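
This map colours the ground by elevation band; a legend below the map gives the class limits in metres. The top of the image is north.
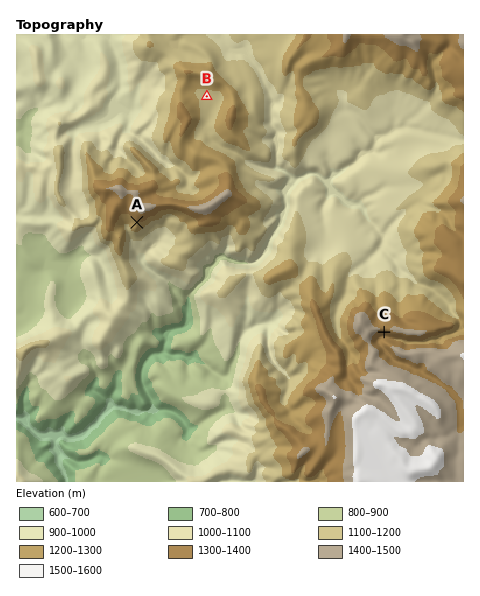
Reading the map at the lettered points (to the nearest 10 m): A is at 1290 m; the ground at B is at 1190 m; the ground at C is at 1360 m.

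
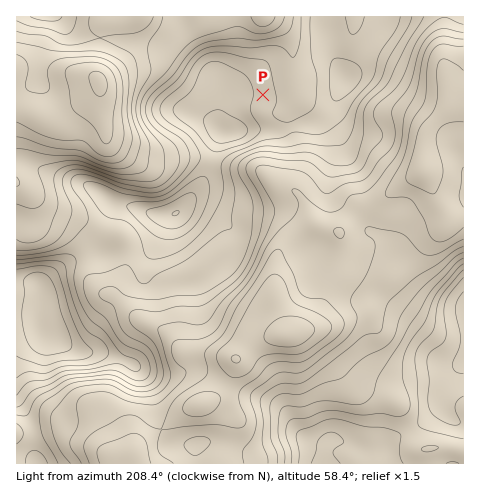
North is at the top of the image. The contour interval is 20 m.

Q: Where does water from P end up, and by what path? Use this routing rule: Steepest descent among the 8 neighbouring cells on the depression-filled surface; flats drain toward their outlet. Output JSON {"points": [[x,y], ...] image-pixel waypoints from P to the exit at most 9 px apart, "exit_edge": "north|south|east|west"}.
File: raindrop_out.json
{"points": [[263, 95], [272, 95], [281, 95], [291, 94], [295, 84], [294, 75], [293, 66], [293, 56], [293, 47], [287, 38], [278, 28], [269, 19], [266, 17]], "exit_edge": "north"}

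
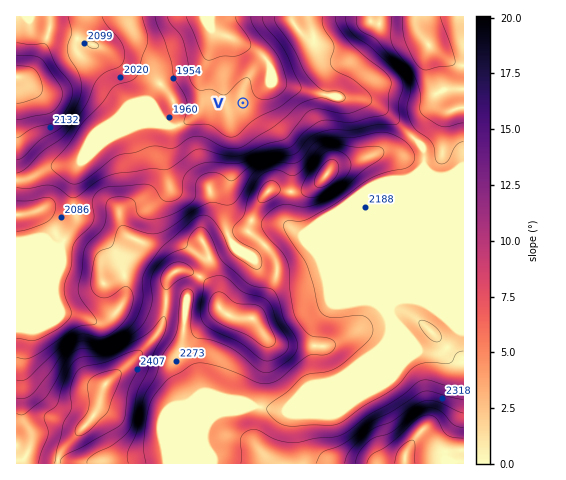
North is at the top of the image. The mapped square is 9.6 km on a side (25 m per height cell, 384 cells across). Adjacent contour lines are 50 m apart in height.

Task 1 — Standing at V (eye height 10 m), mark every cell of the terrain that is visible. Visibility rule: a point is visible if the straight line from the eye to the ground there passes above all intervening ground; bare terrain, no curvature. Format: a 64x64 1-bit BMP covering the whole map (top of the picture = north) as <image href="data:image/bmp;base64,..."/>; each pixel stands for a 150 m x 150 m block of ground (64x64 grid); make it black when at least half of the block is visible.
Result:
<image width="64" height="64" href="data:image/bmp;base64,Qk0+AgAAAAAAAD4AAAAoAAAAQAAAAEAAAAABAAEAAAAAAAACAAATCwAAEwsAAAIAAAAAAAAA////AAAAAAAAAAAAAAAAAAAAAAAAAAAAAAAAAAAAAAAAAAAAAAAAAAAAAAAAAAAAAAAAAAAAAAAAAAAAAAAAAAAAAAAAAAAAAAAAAAAAAAAAAAAAAAAAAAAAAAAAAAAAAAAAAAAAAAAAAAAAAAAAAAAAAAAAAAAAAAAAAAAAAAAAAAAAAAAAAAAAAAAAAAAAAAAAAAAAAAAAAAAAAAAAAAAAAAAAAAAAAAAAAAAAAAAAAAAAAAAAAAAAAAAAAAAAAAAAAAAAAAAAAAAAAAAAAAAAAAAAAAAAAAAAAAAAAAAAAAAAAAAAAAAAAAAAAAAAAAAAAAAAAAAAAAAAAAAAAAAAAAAAAAAAAAAAAAAAAAAAAAAAAAAAAAAAAAAAAAAAAAAAAAAAAADIAAAAAAAAAMwAAAAAAAAAzAYAAAAAAAAADAAAYAAAAIAEAABwYAAAYAAAHPjwAABwAAA///AAAPgAAD//+AAA/AAAP//4AAB+ABg///gAAH4AGH//+AAADwAA///4AAAHAAD///AAAAeAAf//4ABAB4AB///AAcAPwAH//8ADwA/AA///4A/AD+AD/8/w/8Af+AfM//H/wB///8x/88/AH///5B/iH8AfH//gH+A/wA4P/+AfwH/ADA//4B/A/8AAB//wP4H/gAAGf/B/A/+AAAx///8HxwAAGH///gfDAA=="/>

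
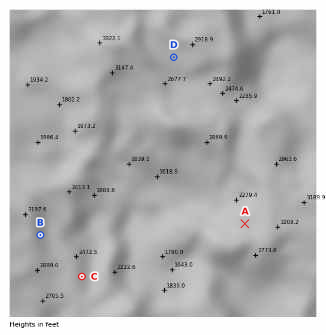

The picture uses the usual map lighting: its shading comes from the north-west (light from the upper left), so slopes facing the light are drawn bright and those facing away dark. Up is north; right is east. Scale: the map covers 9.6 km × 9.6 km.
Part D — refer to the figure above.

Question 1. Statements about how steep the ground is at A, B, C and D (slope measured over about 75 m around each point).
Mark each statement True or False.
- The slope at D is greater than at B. False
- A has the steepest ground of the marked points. False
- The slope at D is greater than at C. False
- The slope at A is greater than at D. True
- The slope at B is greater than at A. True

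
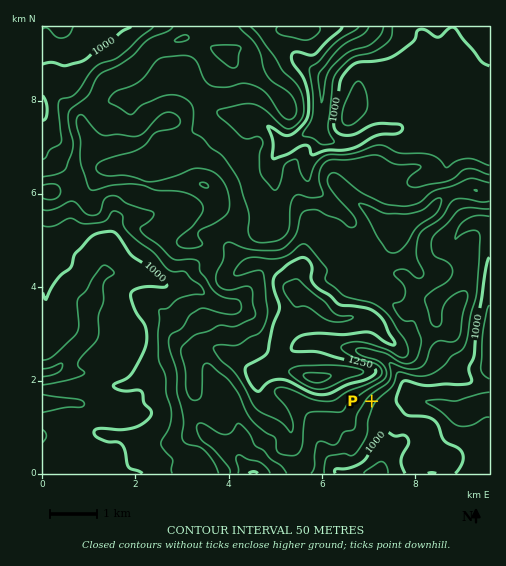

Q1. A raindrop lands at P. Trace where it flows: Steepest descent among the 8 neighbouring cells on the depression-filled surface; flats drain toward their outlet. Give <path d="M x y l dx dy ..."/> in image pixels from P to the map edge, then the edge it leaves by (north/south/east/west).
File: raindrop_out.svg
<path d="M372 401l5 6 16 0 9-9 5-3 7 0 9 6 17 4 13 8 6 2 7 0 12-9 6-3 5 0"/>
exit: east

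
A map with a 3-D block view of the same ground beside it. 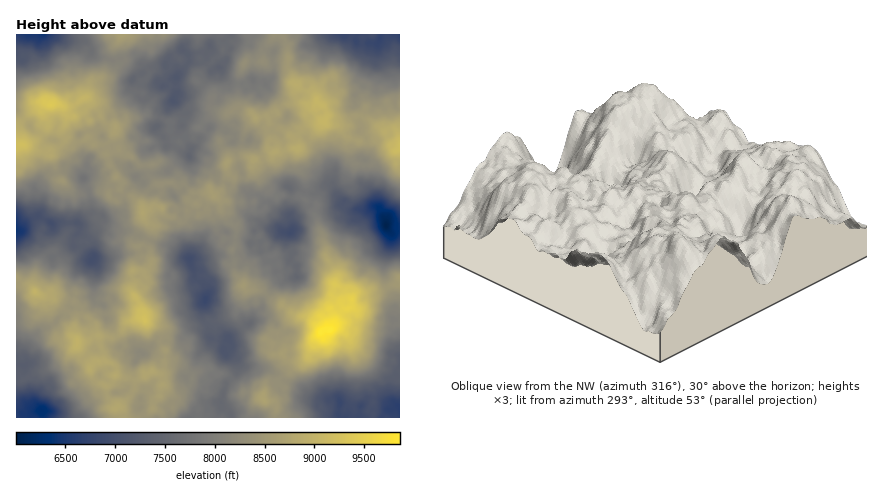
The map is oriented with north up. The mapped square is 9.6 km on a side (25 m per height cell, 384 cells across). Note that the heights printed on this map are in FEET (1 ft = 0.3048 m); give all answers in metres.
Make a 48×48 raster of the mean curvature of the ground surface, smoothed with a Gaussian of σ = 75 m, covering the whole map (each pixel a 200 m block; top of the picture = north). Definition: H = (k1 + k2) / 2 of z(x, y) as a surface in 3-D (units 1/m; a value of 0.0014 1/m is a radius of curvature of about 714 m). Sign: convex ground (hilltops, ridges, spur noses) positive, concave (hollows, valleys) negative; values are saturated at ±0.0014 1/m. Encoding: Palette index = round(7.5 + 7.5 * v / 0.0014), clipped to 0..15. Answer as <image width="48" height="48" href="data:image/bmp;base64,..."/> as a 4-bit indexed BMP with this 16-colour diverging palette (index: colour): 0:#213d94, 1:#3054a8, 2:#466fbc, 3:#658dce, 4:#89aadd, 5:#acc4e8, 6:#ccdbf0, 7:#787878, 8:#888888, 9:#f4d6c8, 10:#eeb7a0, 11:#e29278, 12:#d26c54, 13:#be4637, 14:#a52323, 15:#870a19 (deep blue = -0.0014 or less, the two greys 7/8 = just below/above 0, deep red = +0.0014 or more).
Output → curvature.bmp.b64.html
<image width="48" height="48" href="data:image/bmp;base64,Qk32BAAAAAAAAHYAAAAoAAAAMAAAADAAAAABAAQAAAAAAIAEAAATCwAAEwsAABAAAAAAAAAAlD0hAKhUMAC8b0YAzo1lAN2qiQDoxKwA8NvMAHh4eACIiIgAyNb0AKC37gB4kuIAVGzSADdGvgAjI6UAGQqHACVAA2lHq7t3yr2GirhEhyXInKZmR4joWGUgJFi3rf1Cm0rJVmM2bLzJVmKIOFPINUMnl2iXaHmSe6e6ZXKMm/2bc1MjB5SGNaZpisl4mhOWSMp6eKRL2MtKhGU2NqaGaeunFup6qqeIZdk3locniLt4c3VmVXZoeomaRoe9GPl97MknuJ7DVTdYqZZUSamXdkNWqoO9iMcZyZiJe9eFI0Nojup1Stu3V1QjWsh5u3ZBNqqnKqEESby6WfmpWMvINlZnaM+CdjZSNvlqZYI0R+uKOMmsa8q2E1Z6+Y+3p2YkU4k9s0Yza+t3N+zrWsiGJHhHt9142Zs303tog2cDmsyEAa/tabiXd4yENbxJoV6s+r6Gdod4UFpWUozf2IdmV2q4ckl7YVzP+4ZneJmsUDVZzbqKlpuUM1eJlUeGZYWe7KRIQleLllWruJqpat63IzrJumqTRiOtd5eJICWrp0jfhWe5mriGM137zGukiVv6RVaIUgat25iaeHRraumZZIzn3Fu0jL3GuUeEhyOP+8kyMjWvq9rZisnGjWWkF4iWyDrFRiSN13dWACjPx0eGX5fWOpMzBFz7vHmkNIrKd3dpclmJyUTFflXXCLUABFjEv5QQRnvJe4anNHqqq3eGW2iJmZlQFzRWq4UgJWaahUnpV1j6V4RTNYiHukSmXKjrlkdSRJytYXqnm2jpS6m3AkSoapWGfKmTSGVIg6p7ZckSAmznfKrHABHLB9ZZZ4VFrbiblXYss5MBAH/3VWmBBYWWAkA5c4iNyXi6iJeblGdYNK6WQ0yQBXoyd2RWI4R/pqhpmnqnNrqTBa11ZkaBAnpSvpx0abR/zvhpplqnmnmESKy0JjMAZKyUmJ2Ur7e7WEBLd8umd1fcvam0Fsghe7lXq9t323iEVXN4m+t3A3mUBnZ0XNljaqQlz+QHiKxTbN24aZR7aMcwB6c0m1NmfPhUeHMEd/ckdBXGSGXITZaGe6hTaqiGn6qFZGdFbGNd3YeTWVzyTpfIZndiS9uUfoha+Xcxq1r2butgOjn3v5rIjZdTWlJGq82J2phZqZuxBhViN2mXll3Y77Z3m3ZJ3+6kJqisdnh46Te3Vb5CUDyEmmZ3esqFu5dHaZFHKPlHU2l4lHpVk3lnpkuliVR5eYBKh6doSfyEAHs2+QZkiXl2eHzsumS9q4Z6RL2JlYveuL2UeYu0j8uBF4jLl4mHZ0u6urZmiGqXxyOHWqrav4rmSamYYlpnYY3v/5m8u1ZSfFAnjJSbpkSZmp3KozqIxJ+vxYntmFNomsUlWdd4RjM4tnyGuElllnmalWeZeHM5YThauLlWVGE7+3qFmGiYcploiJad3KMHtHQb+ENMgFIL+6jdunqZdmRVaJd5qppzeng2ySA+9Zo6pHaP6oZUmgN1bLpCRVujZRe0Z6UL+ttcpKcap3VFd5yji5lwWGY1vDNjdmo3yKYd1IlItkZkmJpDdzZiWtqHiYYDxgpkc5k6wjZohSUyfCJSU1Y0eZzZd8oxyVlkhDmam5RBFEeCiA=="/>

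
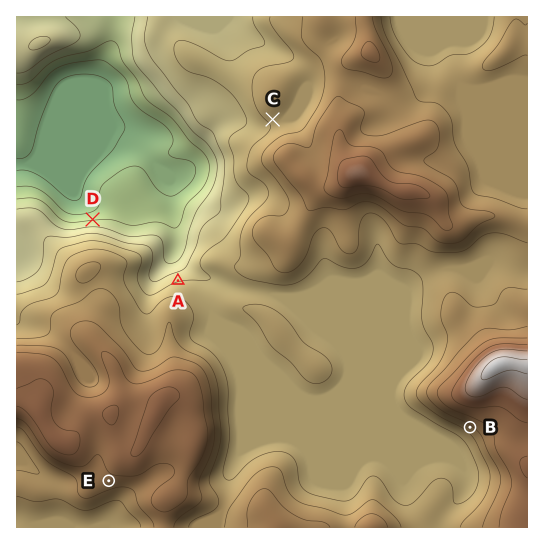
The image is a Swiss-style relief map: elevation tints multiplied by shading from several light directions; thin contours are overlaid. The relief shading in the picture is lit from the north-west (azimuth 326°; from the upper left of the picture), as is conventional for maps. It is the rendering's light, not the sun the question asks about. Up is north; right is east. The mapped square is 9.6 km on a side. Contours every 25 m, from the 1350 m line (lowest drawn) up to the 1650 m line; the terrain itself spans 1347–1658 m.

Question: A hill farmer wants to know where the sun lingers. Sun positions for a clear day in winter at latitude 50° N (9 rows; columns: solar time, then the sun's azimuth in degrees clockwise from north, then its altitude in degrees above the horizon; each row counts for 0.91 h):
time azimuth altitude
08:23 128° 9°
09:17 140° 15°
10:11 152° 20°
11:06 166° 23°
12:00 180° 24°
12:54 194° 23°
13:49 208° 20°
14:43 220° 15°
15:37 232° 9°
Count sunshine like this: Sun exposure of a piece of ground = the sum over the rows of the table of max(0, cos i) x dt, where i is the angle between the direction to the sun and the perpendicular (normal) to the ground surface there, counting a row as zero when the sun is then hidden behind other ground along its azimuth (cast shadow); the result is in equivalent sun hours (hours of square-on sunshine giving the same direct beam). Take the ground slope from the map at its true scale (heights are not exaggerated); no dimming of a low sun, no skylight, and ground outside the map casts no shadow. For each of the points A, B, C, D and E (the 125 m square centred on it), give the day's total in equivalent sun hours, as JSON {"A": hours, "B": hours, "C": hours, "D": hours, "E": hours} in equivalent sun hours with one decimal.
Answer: {"A": 1.7, "B": 3.4, "C": 2.7, "D": 1.3, "E": 2.9}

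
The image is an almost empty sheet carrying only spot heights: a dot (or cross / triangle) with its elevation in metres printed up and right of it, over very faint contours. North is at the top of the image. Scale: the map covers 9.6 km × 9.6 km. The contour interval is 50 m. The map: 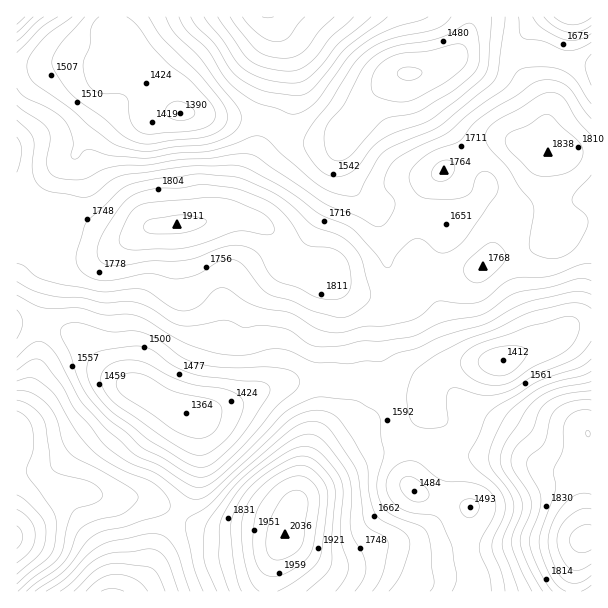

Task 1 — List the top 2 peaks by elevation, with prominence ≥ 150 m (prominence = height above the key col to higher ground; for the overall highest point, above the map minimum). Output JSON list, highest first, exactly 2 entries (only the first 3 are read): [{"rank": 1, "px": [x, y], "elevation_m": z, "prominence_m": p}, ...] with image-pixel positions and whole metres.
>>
[{"rank": 1, "px": [285, 534], "elevation_m": 2036, "prominence_m": 672}, {"rank": 2, "px": [177, 224], "elevation_m": 1911, "prominence_m": 318}]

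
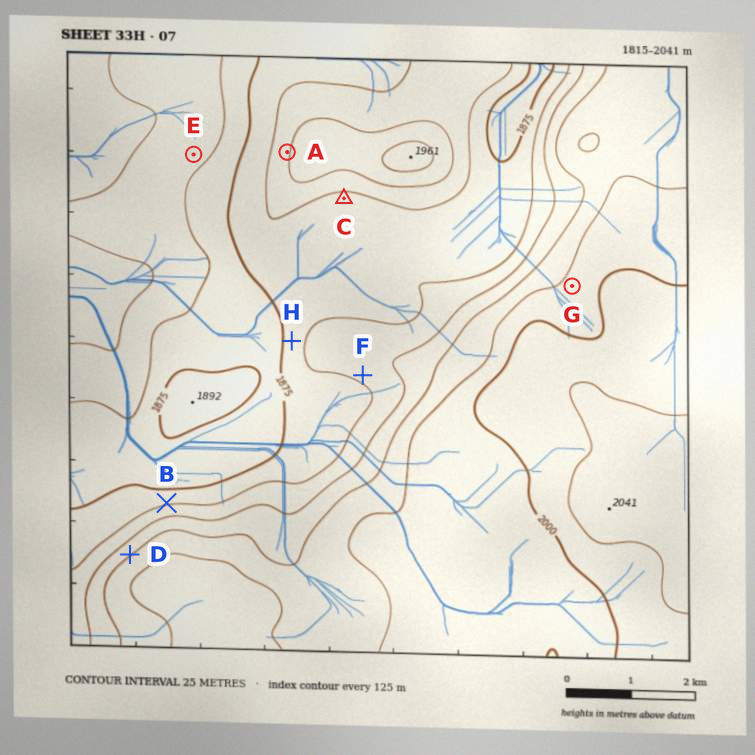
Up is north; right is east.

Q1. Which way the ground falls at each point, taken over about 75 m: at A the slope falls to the W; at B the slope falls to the N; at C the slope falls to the S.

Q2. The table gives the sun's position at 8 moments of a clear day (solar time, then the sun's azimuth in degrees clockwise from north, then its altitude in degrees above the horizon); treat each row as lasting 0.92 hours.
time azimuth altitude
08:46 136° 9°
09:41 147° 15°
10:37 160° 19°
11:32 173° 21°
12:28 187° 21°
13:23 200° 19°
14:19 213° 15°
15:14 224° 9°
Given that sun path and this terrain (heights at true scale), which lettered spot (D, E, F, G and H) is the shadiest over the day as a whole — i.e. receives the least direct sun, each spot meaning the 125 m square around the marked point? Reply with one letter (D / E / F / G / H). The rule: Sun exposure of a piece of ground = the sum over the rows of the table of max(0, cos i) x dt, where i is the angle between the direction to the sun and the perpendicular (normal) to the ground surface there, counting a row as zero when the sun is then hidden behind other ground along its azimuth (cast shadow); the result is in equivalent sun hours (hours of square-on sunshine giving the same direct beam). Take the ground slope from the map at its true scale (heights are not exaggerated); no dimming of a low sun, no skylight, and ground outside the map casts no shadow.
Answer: D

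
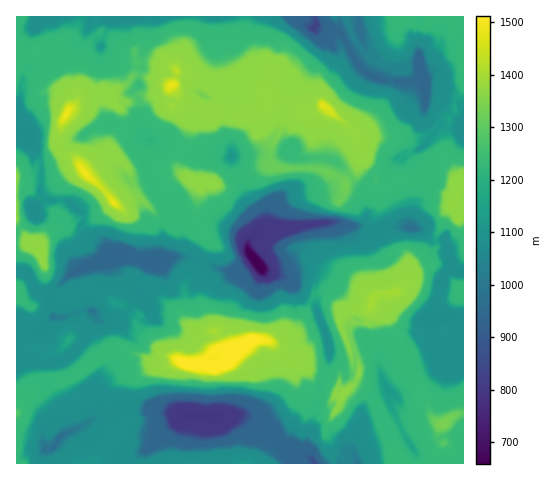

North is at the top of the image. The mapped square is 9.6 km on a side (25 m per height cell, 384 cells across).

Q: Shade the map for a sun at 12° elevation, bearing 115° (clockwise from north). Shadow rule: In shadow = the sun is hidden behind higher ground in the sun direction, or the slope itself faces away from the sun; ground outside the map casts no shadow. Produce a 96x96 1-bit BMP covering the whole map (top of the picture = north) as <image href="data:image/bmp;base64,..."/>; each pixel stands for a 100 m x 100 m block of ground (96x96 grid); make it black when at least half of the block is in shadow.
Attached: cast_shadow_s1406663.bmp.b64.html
<image width="96" height="96" href="data:image/bmp;base64,Qk2+BAAAAAAAAD4AAAAoAAAAYAAAAGAAAAABAAEAAAAAAIAEAAATCwAAEwsAAAIAAAAAAAAA////AAAAAAAAAAAAAAGAAPBmAAADAAA8AAAAAeDOAgAHgAA/n8AAAcD+BgAD4AAf///wA4D+DAAB4AAP//+AB8B+DGAA+AAAD/wAA8B8GEACfAAAH/4AQ8B8EMAAHwAAP/+Ax8B8MMAAA4AAHP/Dz8B4IcAAAcAAAH/nzaD4Y4AAAAAAAB/vmHB4Y/gAAAAAAAfPYPBww34AAAAAAAAP4fgw8DwAAAAAAAAZw/gA8AAAAAAAAAADgfAA4AAAAAAAAAAAAfAA4AAAAAAAAAAAA/oBwB6AABwAAAAAAf+BgB/AADwAAAAAAP+DAD//wCgwAAAAAH+CADD/8BBwAAAAAB/AAAD/+AHwwAAAAB+AAAAH/AHxwAAAAD8AAAAA/gP//4AAAD8AAAAAvwP//8AAAD4AAAABz8P+P/AAAD4AAAAB5/H///4AAH4AAAAB9//////IAHwAAAAB5///8f/4AHwAAAAAAf//8A/AAPgAAAAA4P/f+AA/wPgAAAAA+P/f////wfgAAAAABMP///z/AfgAAAAAAID/P4D/m/gAAAAAABB/gAD///gQAAgAABD//j3///8QADgAAAA/9yB///8AAHwAAAAF9AD///8AAHwAYAAA8AH///8AAHyMPgAAkAA///+AAH84P/4PwAA////AADx8H/8fwAB/////AAD8B/+P4AB/////wAB4AD4P+AD/////4APwAAAH+AD/////8AfAAAABwAD/////8B/AAAAAAQD/9H//wF7AAAAAAAD//////97AAAAAAAD//////9z8AAAAgAD//////9z4AAAAAAB////gH+AeAwAAAAA////AH+Q+AwgAAAAHA/4AH8w/BzAAAAAAAAAYB+A/D+AAAAAAAAAIB/A/n/gAAAAAIAAAB/A/n/gABAAA5jAAB/AAD/AADAAB7nAAA/AGB+AAGAAA/nAAA/gGCAAAOAAAfmAAA/gGIAAAcAAAPEAAA/gGZgAA4AAAAAAIAfgHzAAB48AAAAGAAf4X/AAD9wAwAAMAAf8f+AADwAdwPgcAMP4f+AAAAAfwAA4AeCA/8AAAAAf4AAQADwB/AAAAAAMwDAAAB4D/A4AAAAAgHgAAA+D/B+AAAABgHAAAAfj/B/AAAAHgAAAAAfj/AcAAMAGAAAAAA6D/gAAAYAAAAAAAAMD/wAAAAAAAAAAAAGj/wAAGAAAAAAAAAXj/4AAMAAAAAAAAAbT/4AAcAAAAAIAAA4z/8AA4AAAAA8AAA9z/8AA4AAAAB4AeA8z/AAB5AAAAAAB4A97/AAB7gAAAAAAAB97/gGB/gAAAAAAHD95/4P9/wAAAAAAOD/4/////wAAAAYAAB/4P+Af4QBAAABAAB/4AgAP4wD4AAAAAB/wAAAP4AH+AAAAgB/gAACD8AH/AgATgB3gAAHG+AD/pwD3EB/gAAHH/gA/8AHm4AfgAADD/4APgADs7AdAYAzB/+AAAAAN/AcA/g9mP4AAAAcd/AAA/4///AAAAAc5/AAAf+f//wP8AAc7/AAAP/A////+AAJT/AAA="/>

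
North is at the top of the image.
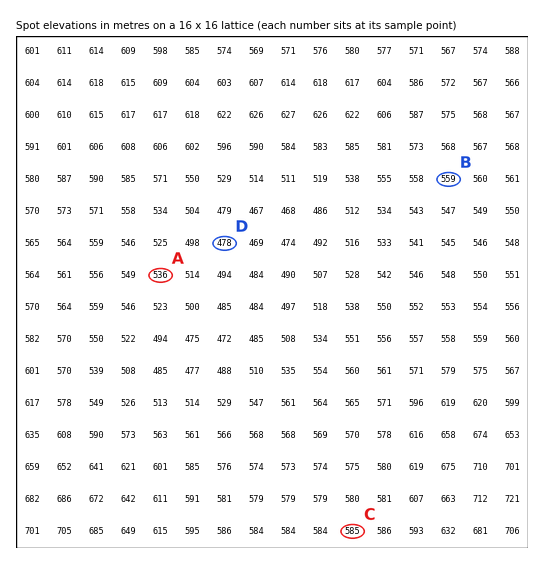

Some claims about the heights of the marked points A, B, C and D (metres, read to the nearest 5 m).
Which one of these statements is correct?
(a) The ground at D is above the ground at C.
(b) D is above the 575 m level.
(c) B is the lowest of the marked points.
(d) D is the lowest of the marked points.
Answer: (d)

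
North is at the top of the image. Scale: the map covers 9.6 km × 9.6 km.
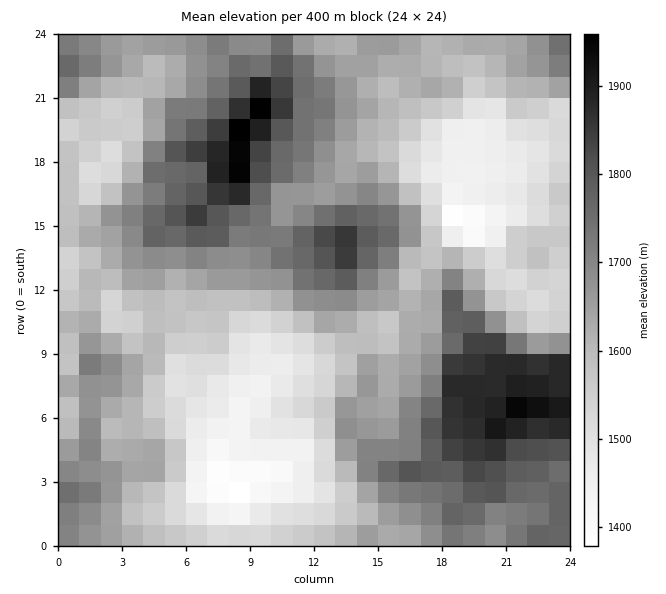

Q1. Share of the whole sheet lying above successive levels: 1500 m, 86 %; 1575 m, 69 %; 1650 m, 45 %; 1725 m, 25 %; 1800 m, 12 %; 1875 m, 4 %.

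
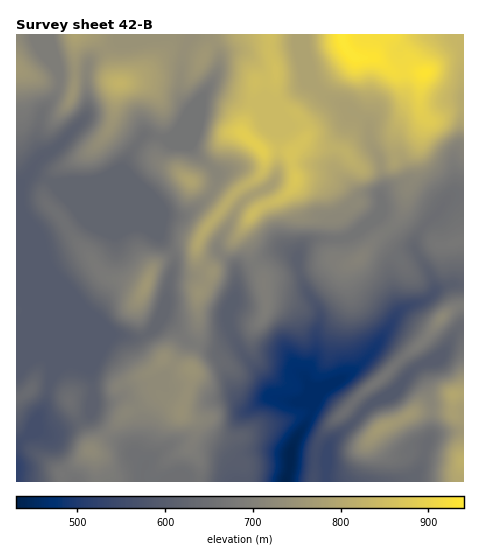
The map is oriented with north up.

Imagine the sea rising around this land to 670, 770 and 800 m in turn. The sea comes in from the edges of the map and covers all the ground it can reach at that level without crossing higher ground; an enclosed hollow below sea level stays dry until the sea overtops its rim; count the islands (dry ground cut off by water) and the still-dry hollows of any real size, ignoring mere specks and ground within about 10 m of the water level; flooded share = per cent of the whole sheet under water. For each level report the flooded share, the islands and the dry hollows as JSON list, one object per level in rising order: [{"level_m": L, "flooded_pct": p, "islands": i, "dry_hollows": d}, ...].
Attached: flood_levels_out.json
[{"level_m": 670, "flooded_pct": 48, "islands": 1, "dry_hollows": 0}, {"level_m": 770, "flooded_pct": 80, "islands": 2, "dry_hollows": 0}, {"level_m": 800, "flooded_pct": 86, "islands": 1, "dry_hollows": 0}]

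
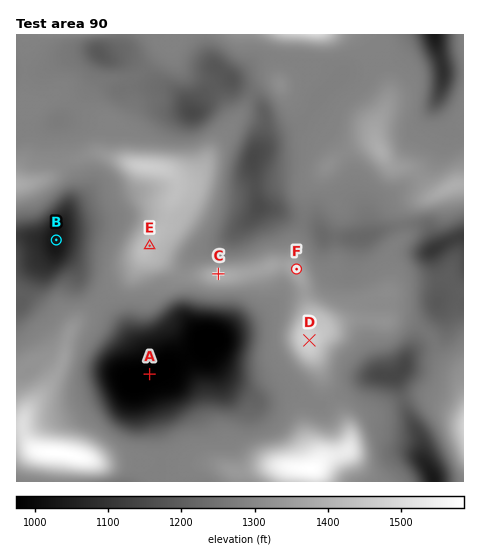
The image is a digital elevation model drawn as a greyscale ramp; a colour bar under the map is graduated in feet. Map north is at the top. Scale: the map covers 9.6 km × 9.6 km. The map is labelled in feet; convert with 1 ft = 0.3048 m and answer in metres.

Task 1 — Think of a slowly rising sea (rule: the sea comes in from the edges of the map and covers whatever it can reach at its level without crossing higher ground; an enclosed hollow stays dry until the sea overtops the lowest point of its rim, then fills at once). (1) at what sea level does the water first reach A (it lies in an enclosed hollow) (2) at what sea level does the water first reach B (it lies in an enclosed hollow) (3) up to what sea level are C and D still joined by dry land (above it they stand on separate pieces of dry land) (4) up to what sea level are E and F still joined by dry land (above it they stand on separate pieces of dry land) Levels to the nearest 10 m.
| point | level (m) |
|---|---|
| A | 390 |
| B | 340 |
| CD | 410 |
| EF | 400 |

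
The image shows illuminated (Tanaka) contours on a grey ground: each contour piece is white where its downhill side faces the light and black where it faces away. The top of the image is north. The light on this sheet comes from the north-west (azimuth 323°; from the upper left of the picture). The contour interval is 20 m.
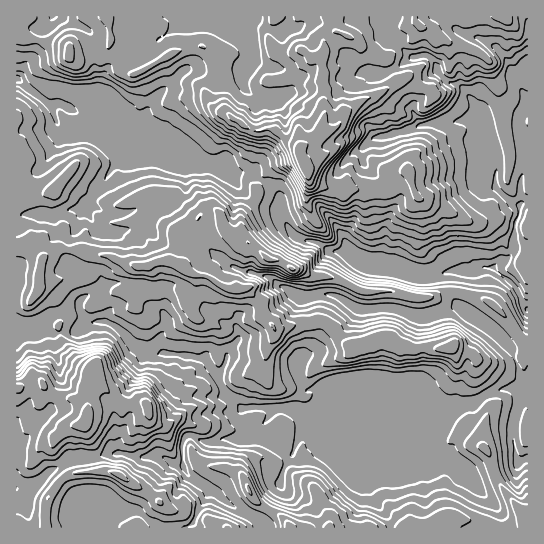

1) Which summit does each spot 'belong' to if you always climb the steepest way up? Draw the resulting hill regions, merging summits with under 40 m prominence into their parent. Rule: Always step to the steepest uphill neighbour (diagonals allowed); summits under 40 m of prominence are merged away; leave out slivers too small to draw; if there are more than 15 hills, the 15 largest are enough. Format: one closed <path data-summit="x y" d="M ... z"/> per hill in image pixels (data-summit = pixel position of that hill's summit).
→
<path data-summit="306 170" d="M527 16l-336 0-2 4-14 7-30 24-7 2-8-1-18 11-5 7-6 13-2 12 1 12 5 12 6 2 8 10 26 25 20 4 14 8 42-3 5 2 7 6 16-1 24 15 7 10 0 13 3 8 6 12 8 7 21 6 11 8 18 1 18 11-18 36 2 5 10 5 32-1 24 8 12 0 31-9 33 21 17 17 4 5 9 28 6 2z"/><path data-summit="267 258" d="M17 79l0 250 14-1 40-23 7 0 9 18 18-2 9 4 20 20 16 10 20-2 35 6 12 16 8 18 17 15 52 0 44 20 7 11 9 8 16 2 9 7 7 0 6-5 19-26 4-28-4-5-25-9-4 0-5 5-16 7-7 0-12-7-33 3-9-12 0-18 12-11 25-44 6-6 4 1 18-38-18-11-18-1-11-8-21-6-8-7-8-17-4-5-11-3-20-10-20-28-25-2-22 3-14-8-20-4-26-25-8-10-20-2-30-15-11 1z"/><path data-summit="85 423" d="M78 305l-7 0-40 23-15 2 1 158 12 0 8-4 12-12 21-12 27-3 9-4 17 0 15 4 17-2 10 2 9 7 8 1-1-18 6-11 7 0 15 7 13-4 25 1 20-19 6-11-2-2-29 0-17-15-8-18-12-16-35-6-20 2-16-10-20-20-9-4-18 2z"/><path data-summit="290 527" d="M311 416l-3 2-7 12-8 23-6 0-16-8-14-14-10 9-25-1-13 4-15-7-7 0-6 11 3 22 9 10 24 14 16 14 24 12 8 9 125 0-2-11-16-20-8-18-3-10 2-8-6-12-12-10-7-11z"/><path data-summit="451 347" d="M343 300l-12 15-19 35-13 13 1 16 9 12 33-3 12 7 7 0 16-7 5-5 4 0 20 6 33 18 17-1 1-11 10-25 1-12 9-21 8-12-2-2-25-16-31 9-12 0-24-8-32 1z"/><path data-summit="119 475" d="M123 453l-17 0-9 4-27 3-21 12-12 12-18 5 5 9 4 16-1 13 50 1 0-3-5-10 1-10 5-6 11-4 18 2 22 14 8 0 24 17 26 0 4-3 18-35-16-11-12-15-7 0-12-8-8-1-16 2z"/><path data-summit="69 53" d="M190 16l-137 0-13 15-5 22-18 26 33 26 11-1 30 15 14 1-5-13-1-12 4-16 6-13 21-14 8 1 7-2 30-24 14-7z"/><path data-summit="227 527" d="M210 489l-11 20-6 14-4 5 75-1-7-8-24-12z"/>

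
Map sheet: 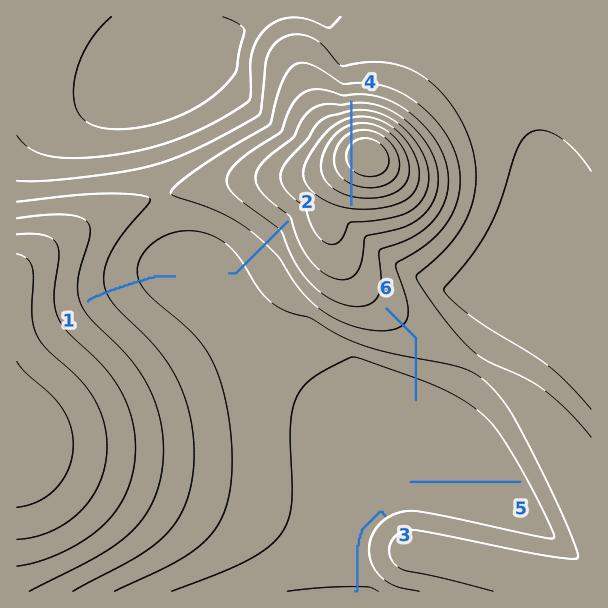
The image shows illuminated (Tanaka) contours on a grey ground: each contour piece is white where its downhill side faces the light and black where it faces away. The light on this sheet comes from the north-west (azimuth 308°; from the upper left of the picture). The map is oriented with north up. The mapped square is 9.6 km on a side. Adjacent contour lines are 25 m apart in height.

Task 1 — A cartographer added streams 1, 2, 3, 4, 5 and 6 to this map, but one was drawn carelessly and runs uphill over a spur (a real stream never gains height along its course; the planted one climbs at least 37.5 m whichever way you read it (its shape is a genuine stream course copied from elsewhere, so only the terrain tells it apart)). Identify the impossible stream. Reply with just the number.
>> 4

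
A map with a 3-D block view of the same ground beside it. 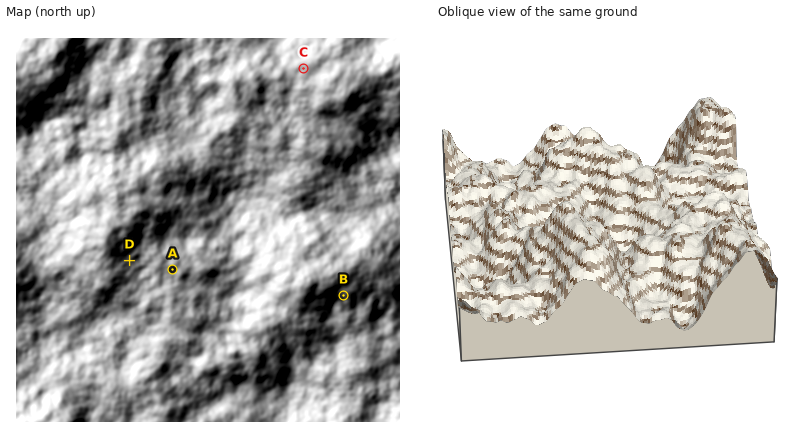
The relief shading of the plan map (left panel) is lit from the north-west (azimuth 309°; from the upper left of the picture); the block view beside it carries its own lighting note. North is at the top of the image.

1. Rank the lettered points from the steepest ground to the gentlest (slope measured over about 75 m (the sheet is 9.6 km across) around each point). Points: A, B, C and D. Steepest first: B D C A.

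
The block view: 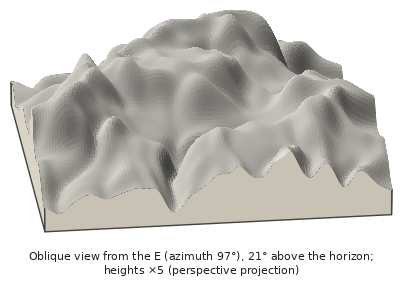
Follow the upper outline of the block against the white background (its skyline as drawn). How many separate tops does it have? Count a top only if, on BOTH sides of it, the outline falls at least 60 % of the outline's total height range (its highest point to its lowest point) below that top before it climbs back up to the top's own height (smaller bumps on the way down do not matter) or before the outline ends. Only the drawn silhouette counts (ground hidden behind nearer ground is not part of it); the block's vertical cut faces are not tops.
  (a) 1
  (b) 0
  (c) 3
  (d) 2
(b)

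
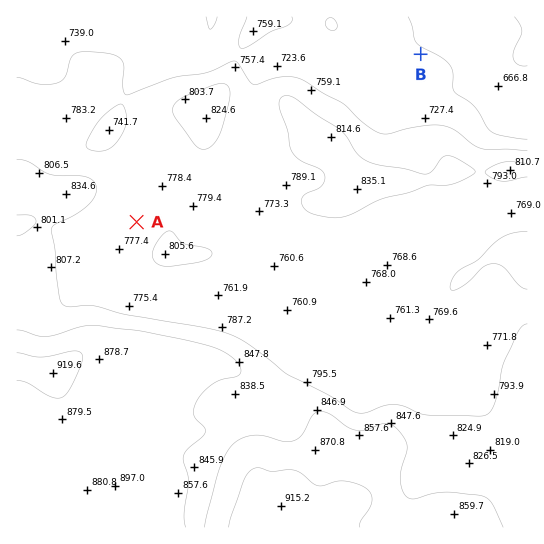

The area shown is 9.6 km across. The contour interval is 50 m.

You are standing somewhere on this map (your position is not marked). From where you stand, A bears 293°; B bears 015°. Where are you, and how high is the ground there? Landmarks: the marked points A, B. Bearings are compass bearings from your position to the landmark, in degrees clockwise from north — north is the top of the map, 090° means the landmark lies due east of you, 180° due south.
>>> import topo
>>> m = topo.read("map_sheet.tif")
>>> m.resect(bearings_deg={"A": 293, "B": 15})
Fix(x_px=351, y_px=313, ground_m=760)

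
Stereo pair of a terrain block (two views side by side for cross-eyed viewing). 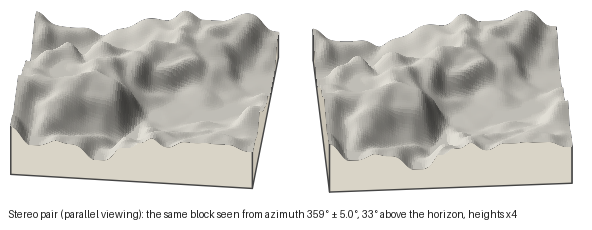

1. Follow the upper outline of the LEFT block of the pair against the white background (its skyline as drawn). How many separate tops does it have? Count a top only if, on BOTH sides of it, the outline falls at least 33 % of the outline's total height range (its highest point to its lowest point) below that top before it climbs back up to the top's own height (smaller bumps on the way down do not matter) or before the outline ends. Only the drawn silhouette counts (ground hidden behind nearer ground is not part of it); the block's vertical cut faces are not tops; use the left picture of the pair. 0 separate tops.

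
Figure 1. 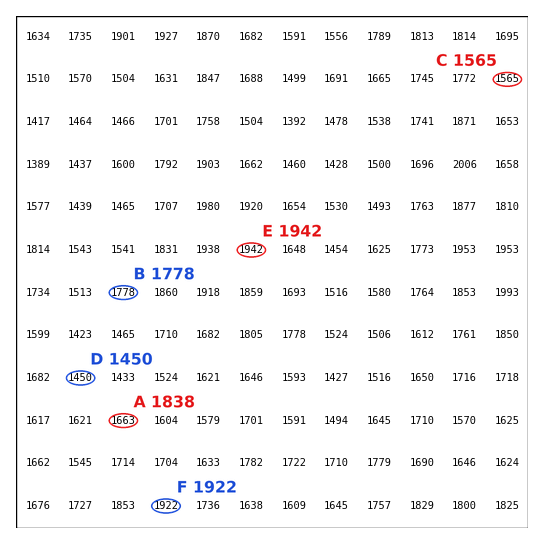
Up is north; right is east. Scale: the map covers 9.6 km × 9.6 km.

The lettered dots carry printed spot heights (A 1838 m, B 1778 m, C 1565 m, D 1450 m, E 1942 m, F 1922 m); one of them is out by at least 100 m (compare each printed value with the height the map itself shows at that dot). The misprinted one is A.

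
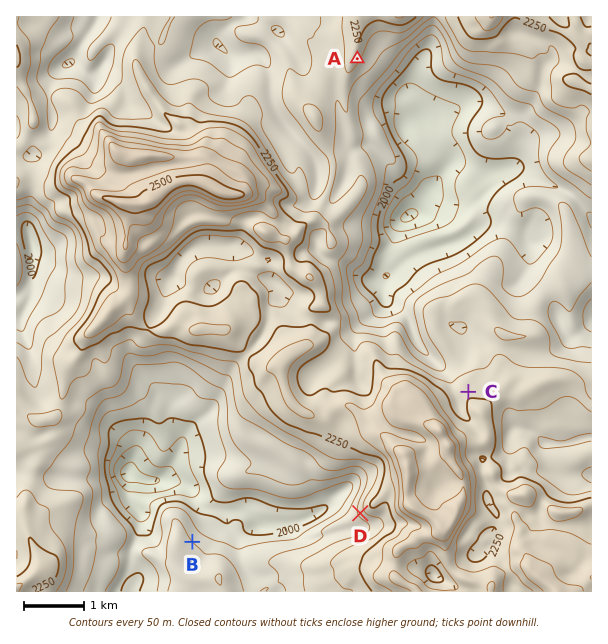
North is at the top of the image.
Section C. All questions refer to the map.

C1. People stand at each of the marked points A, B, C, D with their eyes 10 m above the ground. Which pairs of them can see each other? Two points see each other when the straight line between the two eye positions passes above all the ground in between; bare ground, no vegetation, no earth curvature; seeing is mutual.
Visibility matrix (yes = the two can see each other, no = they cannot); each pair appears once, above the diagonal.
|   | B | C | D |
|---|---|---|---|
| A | no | yes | no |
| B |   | no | yes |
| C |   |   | no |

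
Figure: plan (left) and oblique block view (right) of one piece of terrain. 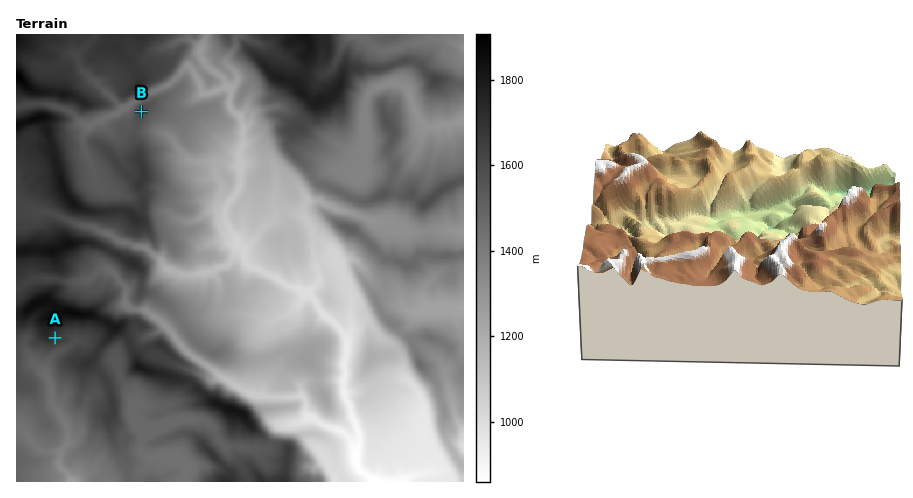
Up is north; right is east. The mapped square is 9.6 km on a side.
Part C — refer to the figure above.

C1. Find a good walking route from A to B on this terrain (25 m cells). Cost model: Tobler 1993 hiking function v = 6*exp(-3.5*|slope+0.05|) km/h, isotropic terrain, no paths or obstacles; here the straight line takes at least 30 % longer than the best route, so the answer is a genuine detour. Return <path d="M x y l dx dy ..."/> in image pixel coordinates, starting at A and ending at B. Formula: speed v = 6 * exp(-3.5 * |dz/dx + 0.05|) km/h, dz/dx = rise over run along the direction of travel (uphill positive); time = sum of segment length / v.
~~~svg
<path d="M55 338l-2 1-5 0-2-1-3-2-3-7-5-5-2-5-2-1-4 1-2 0-3-1-2-2-1-4 3-7 16-15 18-9 3 0 1-3 3 0 5-2 3-3 2-3 0-4 2-5 5-5 2-4 1-2 5-2 14 0 1-2-7-7-16-8-4-3-6-6 1-2 32 0 16-8 3-2 4-3 10 0 2-1 1-2 0-8-1-3-5-4-1-3 0-4-3-7 0-4-5-10 0-5 1-2 2-3 3-4 0-6 9-20 0-4 2-4 0-1"/>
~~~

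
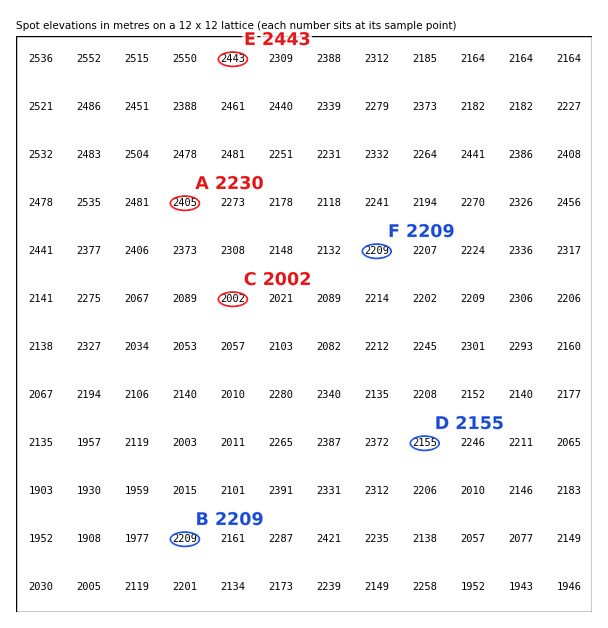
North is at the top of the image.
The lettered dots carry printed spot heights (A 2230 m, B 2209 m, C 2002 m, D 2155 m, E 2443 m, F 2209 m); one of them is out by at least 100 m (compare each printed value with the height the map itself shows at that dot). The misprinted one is A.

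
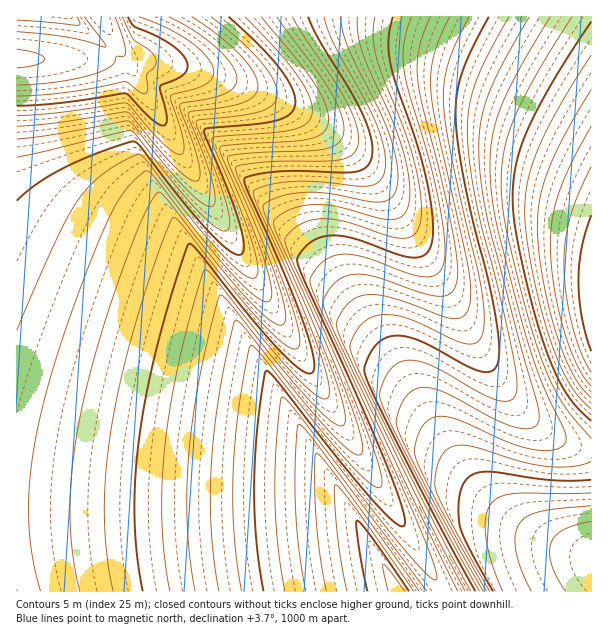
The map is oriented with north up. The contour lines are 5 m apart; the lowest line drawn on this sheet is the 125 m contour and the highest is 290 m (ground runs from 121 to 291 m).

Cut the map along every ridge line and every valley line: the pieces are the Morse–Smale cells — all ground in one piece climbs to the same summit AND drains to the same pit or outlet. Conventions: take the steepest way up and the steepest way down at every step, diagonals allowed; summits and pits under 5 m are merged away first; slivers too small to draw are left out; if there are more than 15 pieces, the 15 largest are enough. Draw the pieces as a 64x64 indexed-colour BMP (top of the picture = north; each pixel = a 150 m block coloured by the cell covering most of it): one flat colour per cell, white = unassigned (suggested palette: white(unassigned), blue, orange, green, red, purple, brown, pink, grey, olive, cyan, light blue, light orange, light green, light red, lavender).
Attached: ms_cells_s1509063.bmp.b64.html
<image width="64" height="64" href="data:image/bmp;base64,Qk12CAAAAAAAAHYAAAAoAAAAQAAAAEAAAAABAAQAAAAAAAAIAAATCwAAEwsAABAAAAAAAAAA////ALR3HwAOf/8ALKAsACgn1gC9Z5QAS1aMAMJ34wB/f38AIr28AM++FwDox64AeLv/AIrfmACWmP8A1bDFABEREREREREREREREREREREREREREREREiIiIiIiIiIiERERERERERERERERERERERERERERERESIiIiIiIiIiIRERERERERERERERERERERERERERERESIiIiIiIiIiIhERERERERERERERERERERERERERERESIiIiIiIiIiIiERERERERERERERERERERERERERERERIiIiIiIiIiIiIRERERERERERERERERERERERERERERIiIiIiIiIiIiIhEREREREREREREREREREREREREREREiIiIiIiIiIiIiEREREREREREREREREREREREREREREiIiIiIiIiIiIiIREREREREREREREREREREREREREREiIiIiIiIiIiIiIhERERERERERERERERERERERERERESIiIiIiIiIiIiIiERERERERERERERERERERERERERESIiIiIiIiIiIiIiIRERERERERERERERERERERERERERIiIiIiIiIiIiIiIhERERERERERERERERERERERERERIiIiIiIiIiIiIiIiERERERERERERERERERERERERERIiIiIiIiIiIiIiIiIREREREREREREREREREREREREREiIiIiIiIiIiIiIiIhEREREREREREREREREREREREREiIiIiIiIiIiIiIiIiERERERERERERERERERERERERESIiIiIiIiIiIiIiIzMRERERERERERERERERERERERESIiIiIiIiIiIiIiMzMxERERERERERERERERERERERESIiIiIiIiIiIiIiMzMzERERERERERERERERERERERERIiIiIiIiIiIiIiMzMzMRERERERERERERERERERERERIiIiIiIiIiIiIiMzMzMxEREREREREREREREREREREREiIiIiIiIiIiIiMzMzMzEREREREREREREREREREREREiIiIiIiIiIiIiMzMzMzMREREREREREREREREREREREiIiIiIiIiIiIiIzMzMzMxERERERERERERERERERERESIiIiIiIiIiIiIzMzMzMzERERERERERERERERERERESIiIiIiIiIiIiIzMzMzMzMRERERERERERERERERERERIiIiIiIiIiIiIjMzMzMzMxERERERERERERERERERERIiIiIiIiIiIiIjMzMzMzMzERERERERERERERERERERIiIiIiIiIiIiIiMzMzMzMzMREREREREREREREREREREiIiIiIiIiIiIiMzMzMzMzMxEREREREREREREREREREiIiIiIiIiIiIiIzMzMzMzMzERERERERERERERERERESIiIiIiIiIiIiIzMzMzMzMzMRERERERERERERERERESIiIiIiIiIiIiIzMzMzMzMzMxERERERERERERERERESIiIiIiIiIiIiIjMzMzMzMzMzERERERERERERERERERIiIiIiIiIiIiIjMzMzMzMzMzMRERERERERERERERERIiIiIiIiIiIiIiMzMzMzMzMzMxEREREREREREREREREiIiIiIiIiIiIiMzMzMzMzMzMzEREREREREREREREREiIiIiIiIiIiIiMzMzMzMzMzMzMREREREREREREREREiIiIiIiIiIiIiIzMzMzMzMzMzMxERERERERERERERESIiIiIiIiIiIiIzMzMzMzMzMzMzERERERERERERERESIiIiIiIiIiIiIzMzMzMzMzMzMzMRERERERERERERERIiIiIiIiIiIiIjMzMzMzMzMzMzMxERERERERERERERIiIiIiIiIiIiIjMzMzMzMzMzMzMzERERERERERERERIiIiIiIiIiIiIiMzMzMzMzMzMzMzMREREREREREREREiIiIiIiIiIiIiMzMzMzMzMzMzMzMxEREREREREREREiIiIiIiIiIiIiMzMzMzMzMzMzMzMzERERERERERERESIiIiIiIiIiIiMzMzMzMzMzMzMzMzMRERERERERERESIiIiIiIiIiIiIzMzMzMzMzMzMzMzMxERERERERERERIiIiIiIiIiIiIzMzMzMzMzMzMzMzMzERERERERERERIiIiIiIiIiIiIzMzMzMzMzMzMzMzMzMRERERERERERIiIiIiIiIiIiMzMzMzMzMzMzMzMzMzMxEREREREREREiIiIiIiIiIiMzMzMzMzMzMzMzMzMzMzEREREREREREiIiIiIiIiIiMzMzMzMzMzMzMzMzMzMzMRERERERERESIiIiIiIiIjMzMzMzMzMzMzMzMzMzMzMxERERERERESIiIiIiIiIzMzMzMzMzMzMzMzMzMzMzMzERERERERESIiIiIiIiMzMzMzMzMzMzMzMzMzMzMzMzMRERERERERIiIiIiIzMzMzMzMzMzMzMzMzMzMzMzMzMxERERERERIiIiIiMzMzMzMzMzMzMzMzMzMzMzMzMzMzEREREREREiIiMzMzMzMzMzMzMzMzMzMzMzMzMzMzMzNERERERBEzMzMzMzMzMzMzMzMzMzMzMzMzMzMzMzMzM0REREREQzMzMzMzMzMzMzMzMzMzMzMzMzMzMzMzMzMzRERERERDMzMzMzMzMzMzMzMzMzMzMzMzMzMzMzMzMzNERERERDMzMzMzMzMzMzMzMzMzMzMzMzMzMzMzMzMzM0REREREMzMzMzMzMzMzMzMzMzMzMzMzMzMzMzMzMzMz"/>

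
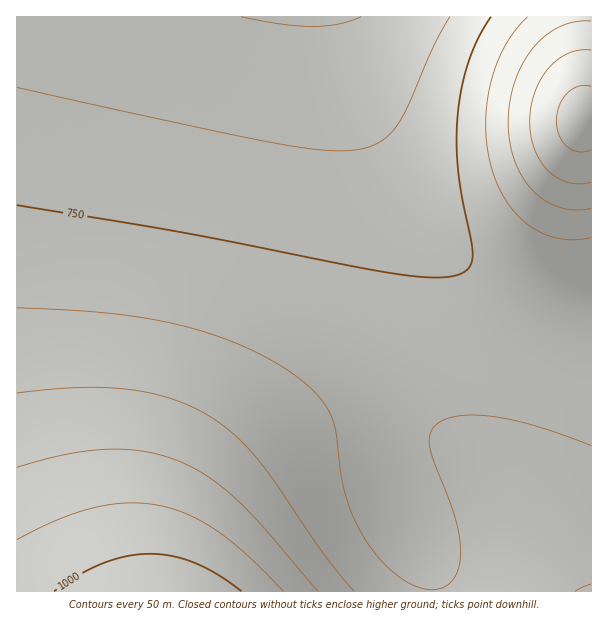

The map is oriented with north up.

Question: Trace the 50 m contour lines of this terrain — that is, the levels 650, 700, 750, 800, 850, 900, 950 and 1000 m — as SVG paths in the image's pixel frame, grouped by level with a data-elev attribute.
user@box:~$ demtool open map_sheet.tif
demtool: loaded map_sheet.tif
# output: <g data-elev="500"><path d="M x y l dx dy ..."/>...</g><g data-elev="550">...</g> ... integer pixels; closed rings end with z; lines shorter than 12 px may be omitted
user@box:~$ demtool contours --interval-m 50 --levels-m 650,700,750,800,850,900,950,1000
<g data-elev="650"><path d="M361 17l-23 7-26 2-30-2-41-7"/></g><g data-elev="700"><path d="M450 17l-16 28-26 60-10 19-8 10-9 7-10 5-12 3-33 1-50-7-259-56"/></g><g data-elev="750"><path d="M491 17l-12 19-9 21-7 24-4 26-2 30 1 31 15 86-3 13-5 4-6 3-10 3-15 1-42-5-210-41-165-27"/></g><g data-elev="800"><path d="M591 446l-54-20-43-9-18-2-17 1-13 3-10 6-6 9 0 13 4 14 22 58 4 20 0 18-3 16-8 11-11 5-15 0-15-6-15-11-15-15-13-18-12-23-8-22-4-21-5-41-5-16-7-12-8-11-25-21-25-15-27-13-30-11-32-9-33-6-34-5-93-5"/><path d="M528 17l-13 13-10 17-9 18-6 19-3 21-1 23 1 21 5 19 6 18 8 15 11 14 13 11 13 8 15 4 17 2 16-2"/></g><g data-elev="850"><path d="M354 591l-31-39-48-70-18-24-24-25-26-18-18-9-19-8-21-5-23-4-48-1-61 5"/><path d="M591 584l-16 7"/><path d="M591 21l-16 1-15 5-15 9-12 12-11 16-7 18-5 19-2 21 2 19 5 20 8 16 10 14 12 9 15 7 15 3 16-2"/></g><g data-elev="900"><path d="M318 591l-54-63-27-28-28-23-30-16-17-6-18-4-37-2-41 5-49 13"/><path d="M591 50l-12 0-10 3-11 6-9 9-8 10-6 14-4 15-1 15 1 13 3 14 6 12 8 9 10 8 11 5 10 1 12-2"/></g><g data-elev="950"><path d="M283 591l-35-35-30-25-29-16-30-10-31-2-35 5-36 12-40 20"/><path d="M591 86l-12 0-12 7-8 12-3 15 3 15 8 12 12 5 12-2"/></g><g data-elev="1000"><path d="M241 591l-23-16-23-12-22-7-23-2-22 2-24 7-25 12-25 16"/></g>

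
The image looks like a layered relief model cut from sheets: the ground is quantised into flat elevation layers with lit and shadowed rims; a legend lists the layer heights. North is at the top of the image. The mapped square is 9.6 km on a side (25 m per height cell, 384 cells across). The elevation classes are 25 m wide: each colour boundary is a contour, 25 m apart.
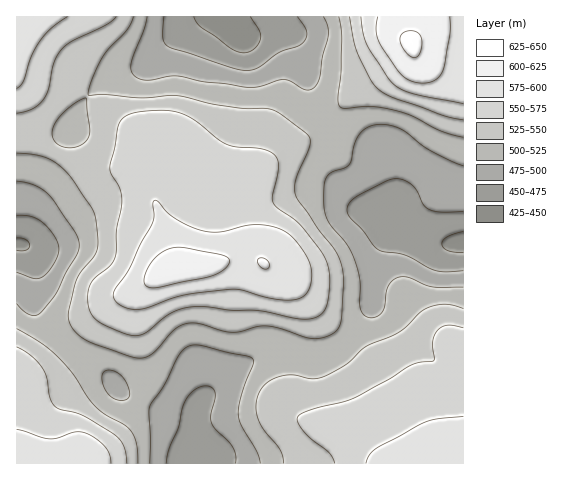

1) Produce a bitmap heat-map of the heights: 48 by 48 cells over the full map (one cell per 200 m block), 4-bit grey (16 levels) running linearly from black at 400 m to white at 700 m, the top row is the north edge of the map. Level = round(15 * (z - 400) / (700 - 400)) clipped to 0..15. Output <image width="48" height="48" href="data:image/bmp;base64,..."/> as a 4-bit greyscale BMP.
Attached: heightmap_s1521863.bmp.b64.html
<image width="48" height="48" href="data:image/bmp;base64,Qk32BAAAAAAAAHYAAAAoAAAAMAAAADAAAAABAAQAAAAAAIAEAAATCwAAEwsAABAAAAAAAAAAAAAAABEREQAiIiIAMzMzAERERABVVVUAZmZmAHd3dwCIiIgAmZmZAKqqqgC7u7sAzMzMAN3d3QDu7u4A////AJmZmZmZmHZUQzMzNEVWZ3d3iImZmZmZmZmZmZmZiHZUQzMzNEVWZ3d4iImZmZmZmZmZmZmYh3ZURDMzRFVmd3eIiIiZmZmZmZmYiZmId2ZURERERFZnd3iIiIiImZmZmYiIiIh3ZmVURERERVZnd4iIiIiIiJmZmYiIiHd2ZlVVRERERVZ3d3iIiIiIiImZmYiId3dmVVVVRERERVZ3d3d3iIiIiIiIiIiId3ZlVVVVVERERVZ3d3d3d3iIiIiIiIiHd2ZVVVVVVERERFZnd3Znd3d4iIiIiIiHd2ZVVVZlVURERFVmZmZmZ3d3eIiIiIiHdmZVVWZmVVRERVVWZmZmZnd3d4iIiIh3ZmZmZmZmVVVVVVVVZmZmZmd3d3d4iHd2ZmZmZ3d2ZVVVVVVVVmZmZmZnd3d4iHZmZmZ3d3d3ZlVWZmZmZmZmZmZmZ3d4iGZmZmd3iIh3dmZmZmZmZ3d3ZmZmZnd4iFVVZnd4iIiId3d3d3d3d3d3ZlVVZmd3d1VVZneIiZmIh3d3eIiIiIiHdlVVVmZndlVVVneImZmZmIiIiIiJmZiHdlVVVmZmZlRFVneImZqqmZmZmZmZmZmIdlVVVmVVVUREVWeIiZqqqqqpmZmqqZmIdlVVVVVVVURERWd4iZqru6qqqqqqqZmIdlVEVVRERDMzRVZ3iJmqu7uqqqqqqZmHdlREREQzMzMzRFZneJmqqqqqqqqqqZiHZVREREMzMyMzRFVneImaqqqpqqqqmZh2ZUREQzMzIjMzRFZneImZmZmZmZmZmYd2VURDMzMzMjM0RVZneImZmZmIiZmZiIdlVEQzMzMzM0REVWZneImZmYiIiIiIh3ZlREMzMzREM0RFVWZneImZmIiIiIiId2ZVREMzNERERFVVVmZ3eImZiIiIiIiHd2ZVREQzNERERFVVZmZ3eIiYiIiIiIiIdmVVVERERERERVVWZmd3eIiIiIiIiIiId2VVVVREREREVWZmZmd3iIiIiIiIiIiId2ZVVVVERERFVWZmZmd3iIiIiIiIiIiId2ZlVVVEREVVVWZmZmZ3iIiIiZiIiIiHd3ZmVVVURFVVVmZmZmZ3eIiZmYiId3d3d3ZmZVVURVVWZndmZmZneIiZmIiHd3d3d2ZmZVVVVVZmZnd2ZmZneIiIiIh3d3d3dmZmZlVVVWZnd3d3ZmZnd4iIiHd3d2ZmZmZmZmZmZmd4iIh3dmZnd3d3d3dmZmZmZmVmZmZnd3iIiYiHd2ZmZmZmZmZmZmZmZVVWZ3d3iJmZmZiId3ZmZlVVZlVVVVVVVVVWZ3eImaqqmZmId3ZmZVVVVVVVVERFVVVWZ3eJmqqqqpmId3dmZVVVVUREREREVVVVZ3iJq7u6qpmId3dmZVVERERDMzM0RERVZ3iaq7u6qpmYh3d2ZlVEREMzMiMzRERVZ4iau7u6qqmYiHd3ZlVEQzMzIiIzM0RFZ4mqu7u6qqmZiIiHdmVEMzMiIiIzM0RFZ4mru7u6qqqZmYiId2VUMzIiIiMzM0RVZ4mqu7u6qg=="/>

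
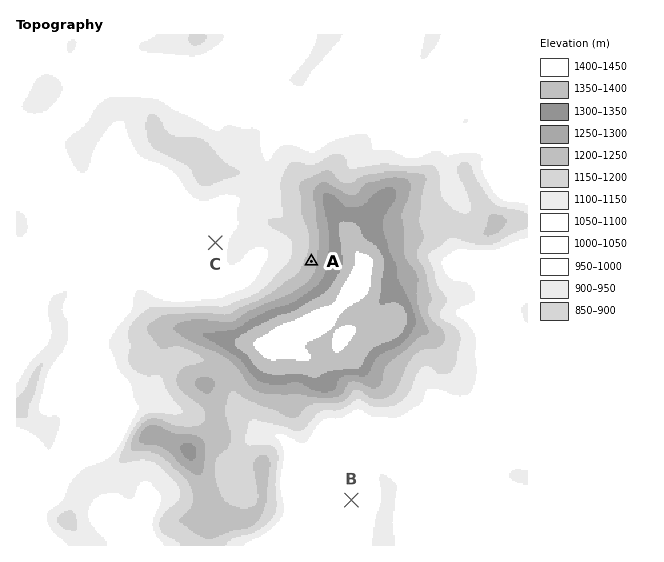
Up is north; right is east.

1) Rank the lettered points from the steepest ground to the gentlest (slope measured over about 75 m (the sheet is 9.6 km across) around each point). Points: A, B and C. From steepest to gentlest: A C B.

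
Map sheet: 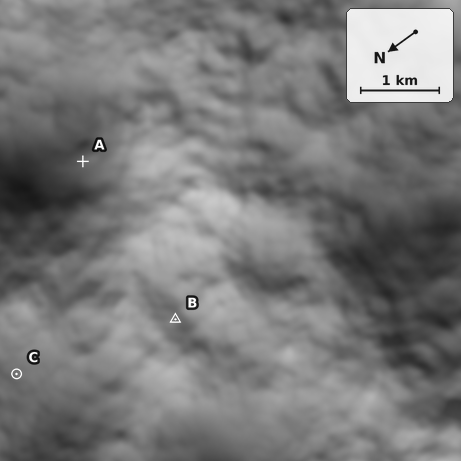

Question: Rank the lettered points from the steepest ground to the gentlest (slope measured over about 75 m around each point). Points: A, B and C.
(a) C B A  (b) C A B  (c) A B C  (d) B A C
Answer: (c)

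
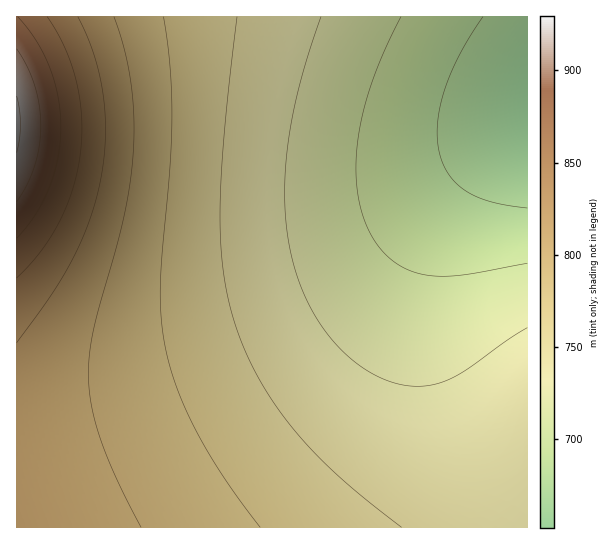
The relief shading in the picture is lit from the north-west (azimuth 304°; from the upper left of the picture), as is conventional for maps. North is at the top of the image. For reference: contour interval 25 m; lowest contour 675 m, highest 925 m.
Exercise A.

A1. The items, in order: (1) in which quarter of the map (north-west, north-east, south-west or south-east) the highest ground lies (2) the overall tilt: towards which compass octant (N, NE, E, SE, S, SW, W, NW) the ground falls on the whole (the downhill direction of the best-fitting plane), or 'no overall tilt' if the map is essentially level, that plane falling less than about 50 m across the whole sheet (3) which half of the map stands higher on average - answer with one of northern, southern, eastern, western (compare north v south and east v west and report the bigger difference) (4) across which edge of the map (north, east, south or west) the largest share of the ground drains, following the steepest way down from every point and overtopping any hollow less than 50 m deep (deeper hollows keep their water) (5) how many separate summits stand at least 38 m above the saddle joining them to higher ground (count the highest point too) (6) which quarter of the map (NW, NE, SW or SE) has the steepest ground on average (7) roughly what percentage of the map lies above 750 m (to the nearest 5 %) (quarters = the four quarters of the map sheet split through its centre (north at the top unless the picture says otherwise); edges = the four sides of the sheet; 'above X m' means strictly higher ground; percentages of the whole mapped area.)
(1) The highest ground is in the north-west quarter.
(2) The general tilt is down to the east (the land rises towards the west).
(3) On average the western half of the map is the higher ground.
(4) The largest share of the runoff leaves by the eastern edge.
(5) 1 summit rises at least 38 m above its surroundings.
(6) The north-west quarter is the steepest part of the map.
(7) Roughly 45 % of the ground is higher than 750 m.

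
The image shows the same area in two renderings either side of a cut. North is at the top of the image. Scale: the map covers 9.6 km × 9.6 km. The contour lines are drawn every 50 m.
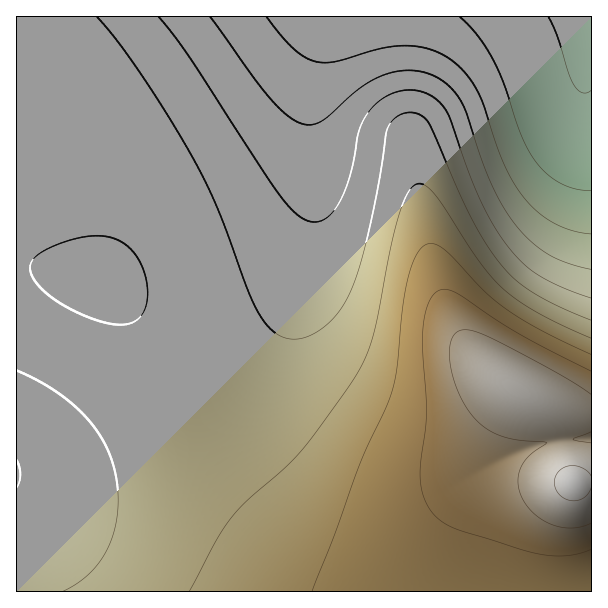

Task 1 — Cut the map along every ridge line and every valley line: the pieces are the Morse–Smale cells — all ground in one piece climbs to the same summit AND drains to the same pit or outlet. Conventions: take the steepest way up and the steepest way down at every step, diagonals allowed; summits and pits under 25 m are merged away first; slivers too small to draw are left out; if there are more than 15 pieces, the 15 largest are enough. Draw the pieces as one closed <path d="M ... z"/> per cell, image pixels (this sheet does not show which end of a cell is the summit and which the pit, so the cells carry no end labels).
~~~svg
<path d="M591 16l-259 0-2 2-14 41-6 36 0 37 4 35 0 42-4 42-15 55-29 68-8 33 1 22 15 30 23 25 24 16 35 14 37 2 21-6 20-10 54-34 39-18 27-8 33-1 5-2z"/><path d="M330 16l-313 0-1 245 79 19 12 6 15 16 12 16 50 95 40 61 46 49 18 15 26 16 28 11 30-1 12-5 23-15 52-51 12-7 15-5 83 1-27 6-21 8-14 8-11 9-9 14-6 18-3 22 0 24 113 1 0-154-28 1-3 5-2-4-4 0-27 8-39 18-54 34-20 10-21 6-37-2-35-14-24-16-19-19-16-27-4-16 2-30 35-86 15-55 4-42 0-42-4-35 0-37 6-36z"/><path d="M18 262l-2 1 1 329 460 0 4-47 6-18 9-14 11-9 14-8 21-8 28-5-15-2-75 1-21 11-43 43-32 23-18 6-24 0-22-7-21-12-29-23-46-49-40-61-50-95-12-16-15-16-12-6z"/>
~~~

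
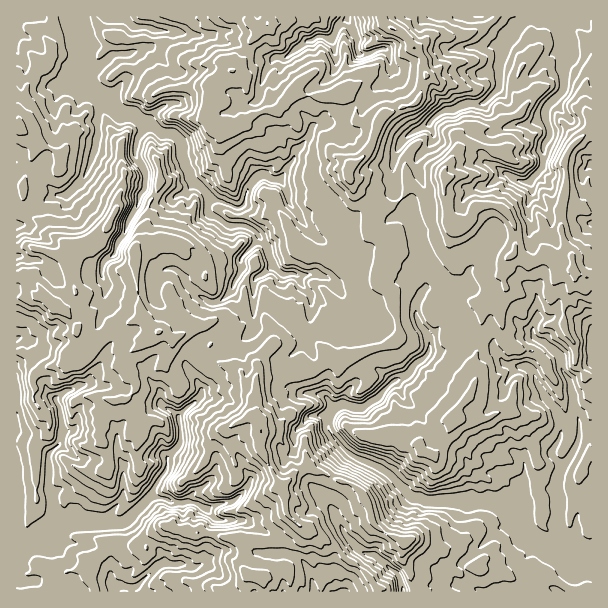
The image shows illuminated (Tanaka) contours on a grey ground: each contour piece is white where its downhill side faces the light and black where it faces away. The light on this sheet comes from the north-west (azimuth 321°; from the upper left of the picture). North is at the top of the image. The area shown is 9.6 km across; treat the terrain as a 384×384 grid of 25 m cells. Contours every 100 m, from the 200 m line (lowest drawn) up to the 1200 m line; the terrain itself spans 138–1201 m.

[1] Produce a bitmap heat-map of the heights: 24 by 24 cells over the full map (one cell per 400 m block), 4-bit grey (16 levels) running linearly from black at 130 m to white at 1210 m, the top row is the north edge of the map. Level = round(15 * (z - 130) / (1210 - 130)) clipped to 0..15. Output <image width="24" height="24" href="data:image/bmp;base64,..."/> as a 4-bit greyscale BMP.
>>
<image width="24" height="24" href="data:image/bmp;base64,Qk2WAQAAAAAAAHYAAAAoAAAAGAAAABgAAAABAAQAAAAAACABAAATCwAAEwsAABAAAAAAAAAAAAAAABEREQAiIiIAMzMzAERERABVVVUAZmZmAHd3dwCIiIgAmZmZAKqqqgC7u7sAzMzMAN3d3QDu7u4A////ABIiEkV6qXaGZUMiEREjNDV6mZl3hkMhAAARJXh5rMialkIQARESEkRIvaimIhEBESE1Q0aIzaqCJDIREiJHZiib2qQjeWQiEiNIiEfN2WN4mYZEIkRomFatyUNGeJh1IlVomIaLqFZkZ5hjQ1iYqZiaqYiHVohVRVeqq7mYmIiIdnd1Vnqpq6mHh3d4Z4iGdqqomZh2ZWZ4d4iXmZmoqol0NGd4iIipqnmpeqhTN3eJiKmpmFZpd3QiVmeIibqoh1Q2hEIiVXiYiqmFd1UzZEJkNIu3irhUZVVCQyOHdoq3ZpiER2QxETiqiHiqZGZTJkIQFFipmZmZpjI0FTIBJFeqeJiXmVIjEyIBIkaJdWVGl0ITEREBIjRpp1JZdUIRAQ=="/>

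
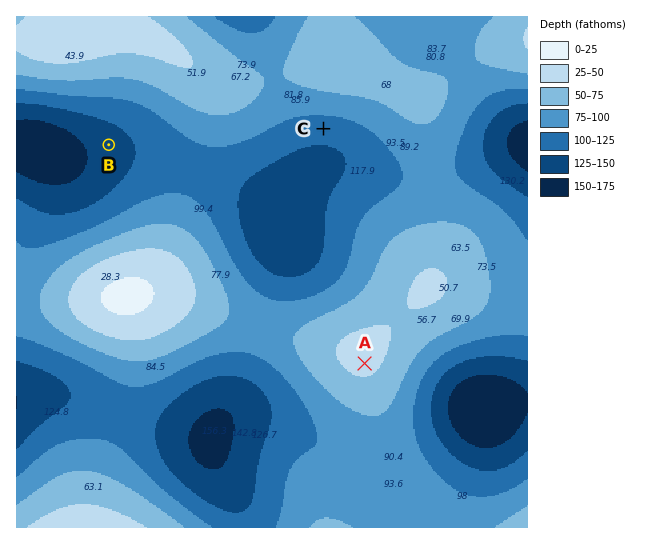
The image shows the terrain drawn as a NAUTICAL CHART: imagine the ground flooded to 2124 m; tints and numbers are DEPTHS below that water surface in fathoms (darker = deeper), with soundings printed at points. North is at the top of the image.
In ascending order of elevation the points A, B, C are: B C A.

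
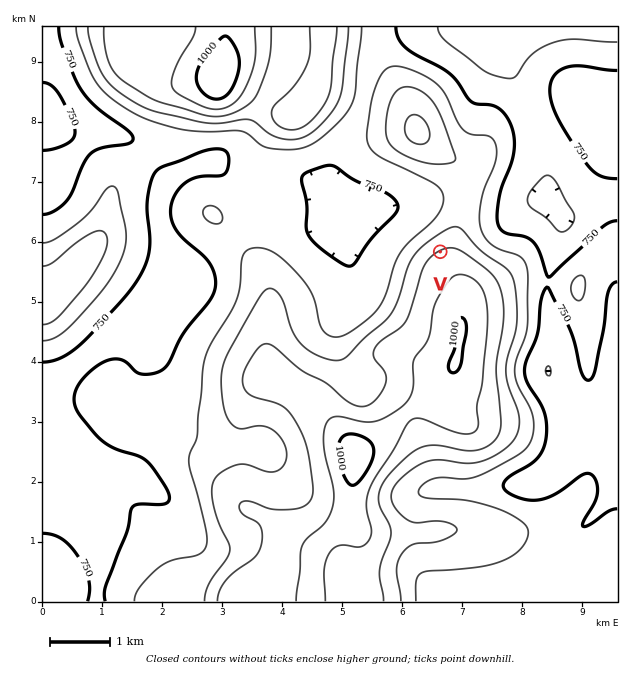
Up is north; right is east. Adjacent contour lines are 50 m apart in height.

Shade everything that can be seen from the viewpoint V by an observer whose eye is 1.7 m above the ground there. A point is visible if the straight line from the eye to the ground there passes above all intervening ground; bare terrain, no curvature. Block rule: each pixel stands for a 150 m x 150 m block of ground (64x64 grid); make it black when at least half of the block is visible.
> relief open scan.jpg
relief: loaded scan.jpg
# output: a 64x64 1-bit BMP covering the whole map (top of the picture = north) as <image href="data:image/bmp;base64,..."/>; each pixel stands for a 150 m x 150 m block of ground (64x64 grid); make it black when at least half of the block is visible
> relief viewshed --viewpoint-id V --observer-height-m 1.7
<image width="64" height="64" href="data:image/bmp;base64,Qk0+AgAAAAAAAD4AAAAoAAAAQAAAAEAAAAABAAEAAAAAAAACAAATCwAAEwsAAAIAAAAAAAAA////AAAAAAAAAAAAAAAAAAAAAAAAAAAAAAAAAAAAAAAAAAAAAAAAAAAAAAAAAAAAAAAAAAAAAAAAAAAAAAAAAAAAAAAAAAAAAAAAAAAAAAAAAAAAAAAAAAAAAAAAAAAAAAAAAAAAAAAAAAAAAAAAAAAAAAAAAAAAAAAAAAAAAAAAAAAAAAAAAAAAAAAAAAAAAAAAAAAAAAAAAAAAAAAAAAAAAAAAAAAAAAAAAAAAAAAAAAAAAAAAAAAAAAAAAAAAAAAAAAAAAAAAAAAAAAAAAAAAAGAAAAAAAAAAcAAAAAAAAABwAAAAAAAAAPAAAAAAwAAA8AAAAADwAAD4AAAAAPgAAPgAAAAA/AAAfAAAAAD+AAB8AAAAAP8AAH4AAAAAP4AAfgAAAAAfwAD/AAAAAA/gAP+AAAAAD+AA/8AIAAAH8AP/8AgAAAP4H//4CAAAA/Af//4MAAAB4D///44AAAHAP////wAAAcA/////gAABwDz////AAADgMP///+AAAP/A////8AAA/4D////4AAD/gP///gwO///A///4B///z/j/8/AD/////n/gAAP////+H+AAAf/+P/4P4AAB//gf/gfgAAH/4AAeA+AAAfjAAA4B4AAB4AAADgHgAAHAAAAHAeAAAYAAAAcB4AAAAAAABwHgAAAAAAAHAcAAAAAAAAcBwAAAAA=="/>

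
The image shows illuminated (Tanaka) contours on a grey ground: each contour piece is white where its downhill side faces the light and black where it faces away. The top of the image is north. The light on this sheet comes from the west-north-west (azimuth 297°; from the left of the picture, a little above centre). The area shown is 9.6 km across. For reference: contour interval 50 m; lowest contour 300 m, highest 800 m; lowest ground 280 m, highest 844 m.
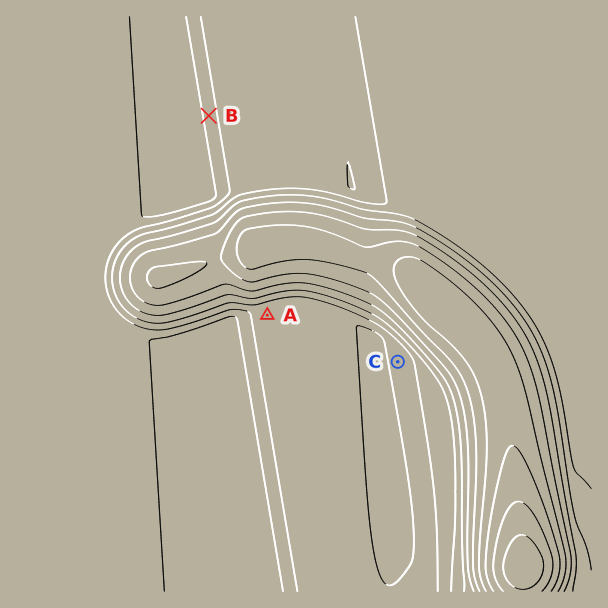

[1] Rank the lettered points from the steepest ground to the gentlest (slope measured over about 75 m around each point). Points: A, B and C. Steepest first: B C A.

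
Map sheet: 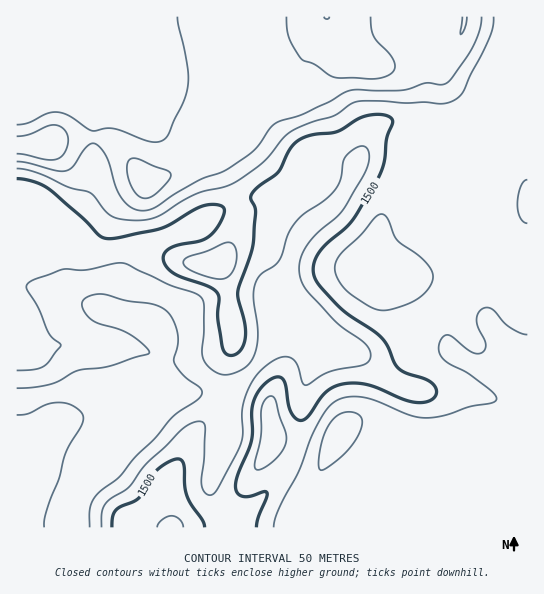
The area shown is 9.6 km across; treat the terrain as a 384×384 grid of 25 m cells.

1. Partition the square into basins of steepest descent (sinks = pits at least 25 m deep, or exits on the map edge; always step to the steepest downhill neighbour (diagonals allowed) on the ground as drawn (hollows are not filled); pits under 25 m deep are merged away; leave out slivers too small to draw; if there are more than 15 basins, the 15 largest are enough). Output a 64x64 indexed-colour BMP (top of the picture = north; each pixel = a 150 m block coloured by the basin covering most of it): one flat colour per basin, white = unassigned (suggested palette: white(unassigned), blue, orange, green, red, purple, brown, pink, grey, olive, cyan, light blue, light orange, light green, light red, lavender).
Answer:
<image width="64" height="64" href="data:image/bmp;base64,Qk12CAAAAAAAAHYAAAAoAAAAQAAAAEAAAAABAAQAAAAAAAAIAAATCwAAEwsAABAAAAAAAAAA////ALR3HwAOf/8ALKAsACgn1gC9Z5QAS1aMAMJ34wB/f38AIr28AM++FwDox64AeLv/AIrfmACWmP8A1bDFABEREREREREREREREREREREREREREREREREREREREREREREREREREREREREREREREREREREREREREREREREREREREREREREREREREREREREREREREREREREREREREREREREREREREREREREREREREREREREREREREREREREREREREREREREREREREREREREREREREREREREREREREREREREREREREREREREREREREREREREREREREREREREREREREREREREREREREREREREREREREREREREREREREREREREREREREREREREREREREREREREREREREREREREREREREREREREREREREREREREREREREREREREREREREREREREREREREREREREREREREREREREREREREREREREREREREREREREREREREREREREREREREREREREREREREREREREREREREREREREREREREREREREREREREREREREREREREREREREREREREREREREREREREREREREREREREREREREREREREREREREREREREREREREREREREREREREREREREREREREREREREREREREREREREREREREREREREREREREREREREREREREREREREREREREREREREREREREREREREREREREREREREREREREREREREREREREREREREREREREREREREREREREREREREREREREREREREREREREREREREREREREREREREREREREREREREREREREREREREREREREREREREREREREREREREREREREREREREREREREREREREREREREREREREREREREREREREREREREREREREREREREREREREREREREREREREREREREREREREREREREREREREREREREREREREREREREREREREREREREREREREREREREREREREREREREREREREREREREREREREREREREREREREREREREREREREREREREREREREREREREREREREREREREREREREREREREREREREREREREREREREREREREREREREREREREREREREREREREREREREREREREREREREREREREREREREREREREREREREREREREREREREREREREREREREREREREREREREREREREREREREREREREREREREREREREREREREREREREREREREREREREREREREREREREREREREREREREREREREREREREREREREREREREREREREREREREREREREREREREREREREREREREREREREREREREREREREREREREREREREREREREREREREREREREREREREREREREREREREREREREREREREREREREREREREREREREREREREREREREREREREREREREREREREREREREREREREREREREREREREREREREREREREREREREREREREREREREREREREREREREREREREREREREREREREREREREREREREREREREREREREREREREREREREREREREREREREREREREREREREREREREREREREREREREREREREREREREREREREREREREREREREREREREREREREREREREREREREREREREREREREREREREREREREREREREREREREREREREREREREREREREREREREREREREREREREREREREREREREREREREREREREREREREREREREREREREREREREREREREREREREREREREREREREREREREREREREREREREREREREREREREhEREREREREREREREREREREREREREREREREREREREREiIhERERERERERERERERERERERERERERERERERERERESIiIRERERERERERERERERERERERERERERERERERERESIiIiERERERERERERERERERERERERERERERERERERESIiIiIRERERERERERERERERERERERERERESIiIRERESIiIiIiERERERERERERERERERERERERERERIiIiIiIiIiIiIiIREREREREREREREREREREREREREREiIiIiIiIiIiIiIiERERERERERERERERERERERERERESIiIiIiIiIiIiIiIhERERERERERERERERERERERERERIiIiIiIiIiIiIiIiIREREREREREREREREREREREREREiIiIiIiIiIiIiIiIRERERERERERERERERERERERERESIiIiIiIiIiIiIiIhERERERERERERERERERERERERERIiIiIiIiIiIiIiIiEREREREREREREREREREREREREREiIiIiIiIiIiIiIiIRERERERERERERERERERERERERESIiIiIiIiIiIiIiIRERERERERERERERERERERERERERIiIiIiIiIiIiIiIhEREREREREREREREREREREREREREiIiIiIiIiIiIiIiERERERERERERERERERERERERERESIiIiIiIiIiIiIiIRERERERERERERERERERERERERERIiIiIiIiIiIiIiIhEREREREREREREREREREREREREREiIiIiIiIiIiIiIiERERERERERERERERERERERERERESIiIiIiIiIiIiIiERERERERERERERERERERERERERER"/>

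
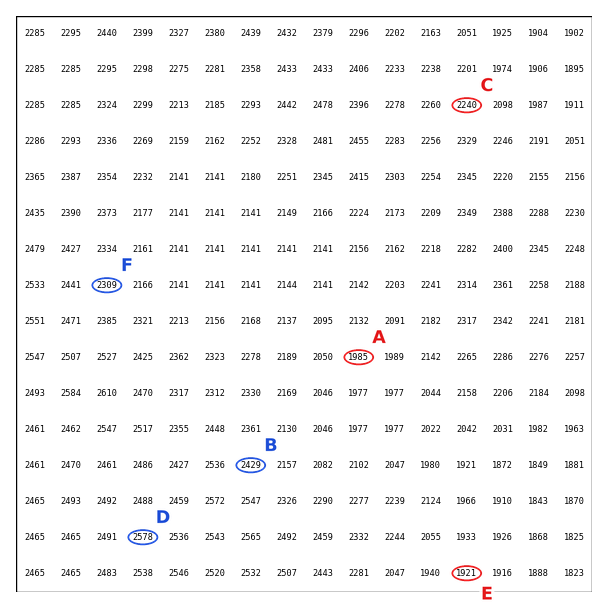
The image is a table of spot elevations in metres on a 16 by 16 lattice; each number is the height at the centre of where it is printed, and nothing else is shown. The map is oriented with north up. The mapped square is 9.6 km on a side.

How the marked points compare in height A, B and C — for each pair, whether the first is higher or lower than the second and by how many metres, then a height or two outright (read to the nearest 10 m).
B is higher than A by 450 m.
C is higher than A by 260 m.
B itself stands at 2430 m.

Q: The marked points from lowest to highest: E F D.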